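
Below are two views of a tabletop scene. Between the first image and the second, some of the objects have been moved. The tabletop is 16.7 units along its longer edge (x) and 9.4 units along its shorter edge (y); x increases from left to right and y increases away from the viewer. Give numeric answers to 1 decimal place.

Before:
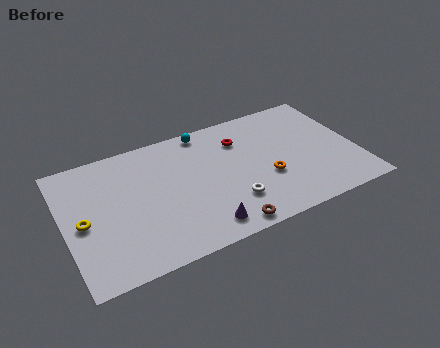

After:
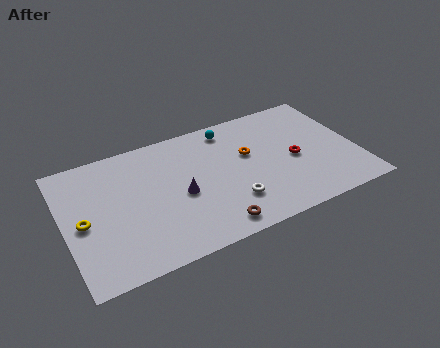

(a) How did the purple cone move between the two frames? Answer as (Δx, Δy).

(-0.9, 2.8)

The purple cone started near (7.4, 1.4) and ended near (6.5, 4.2).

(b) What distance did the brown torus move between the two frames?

0.7

From (8.6, 0.9) to (8.0, 1.2), the brown torus covered √(0.6² + 0.3²) ≈ 0.7 units.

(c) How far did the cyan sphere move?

1.5

From (8.4, 8.5) to (9.8, 8.1), the cyan sphere covered √(1.4² + 0.4²) ≈ 1.5 units.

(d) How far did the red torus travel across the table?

3.9

From (10.3, 7.0) to (13.1, 4.3), the red torus covered √(2.8² + 2.7²) ≈ 3.9 units.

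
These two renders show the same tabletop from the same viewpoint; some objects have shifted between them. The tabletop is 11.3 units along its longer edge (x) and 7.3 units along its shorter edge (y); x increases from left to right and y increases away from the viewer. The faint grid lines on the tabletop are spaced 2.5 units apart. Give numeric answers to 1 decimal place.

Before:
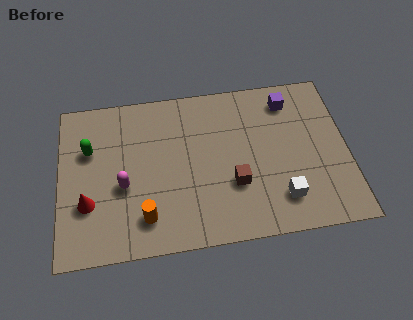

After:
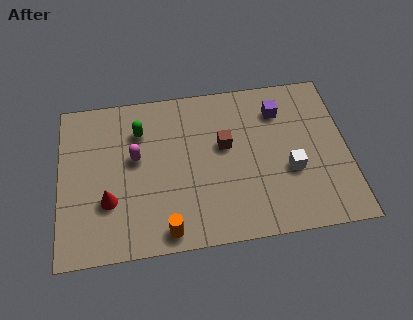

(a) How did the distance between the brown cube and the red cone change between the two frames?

-0.7

They were about 5.7 units apart before and 5.0 after — 0.7 units closer together.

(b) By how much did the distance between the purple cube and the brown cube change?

-1.6

They were about 4.2 units apart before and 2.6 after — 1.6 units closer together.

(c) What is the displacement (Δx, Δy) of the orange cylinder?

(0.8, -0.7)

The orange cylinder was at about (3.3, 1.5) and moved to about (4.1, 0.8).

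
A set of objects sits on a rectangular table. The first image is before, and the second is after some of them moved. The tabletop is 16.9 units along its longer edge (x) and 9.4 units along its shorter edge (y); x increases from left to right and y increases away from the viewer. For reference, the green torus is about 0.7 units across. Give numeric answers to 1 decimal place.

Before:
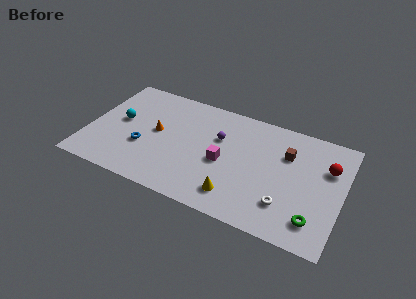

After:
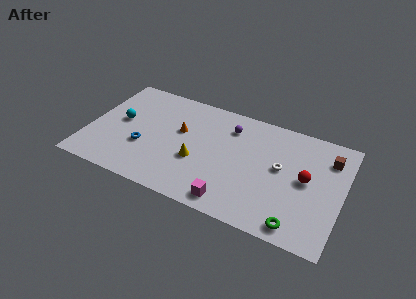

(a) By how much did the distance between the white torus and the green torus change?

+2.4

Before: roughly 2.0 units apart; after: 4.4. That's 2.4 units further apart.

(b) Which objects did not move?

the blue torus and the cyan sphere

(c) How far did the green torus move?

1.3

From (15.3, 1.9) to (14.3, 1.1), the green torus covered √(1.0² + 0.8²) ≈ 1.3 units.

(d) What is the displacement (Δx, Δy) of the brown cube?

(2.7, 0.7)

From the two frames, the brown cube sits at roughly (13.1, 6.5) before and (15.8, 7.2) after.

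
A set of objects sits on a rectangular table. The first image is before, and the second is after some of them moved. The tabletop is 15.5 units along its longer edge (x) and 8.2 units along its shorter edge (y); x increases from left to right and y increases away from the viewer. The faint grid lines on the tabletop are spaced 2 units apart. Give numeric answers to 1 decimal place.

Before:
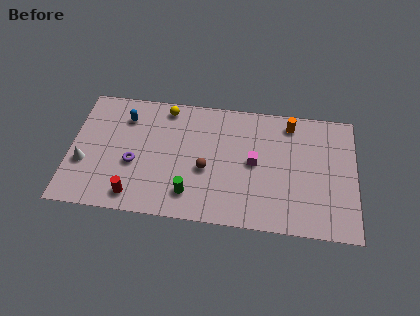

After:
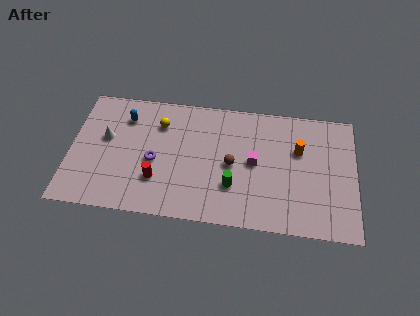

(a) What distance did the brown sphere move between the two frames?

1.5

From (7.4, 3.4) to (8.8, 3.9), the brown sphere covered √(1.4² + 0.5²) ≈ 1.5 units.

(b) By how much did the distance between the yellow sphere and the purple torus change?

-1.7

Before: roughly 4.2 units apart; after: 2.5. That's 1.7 units closer together.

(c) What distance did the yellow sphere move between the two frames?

1.1

The yellow sphere moved from about (5.1, 7.2) to (4.8, 6.1), a distance of √(0.3² + 1.1²) ≈ 1.1.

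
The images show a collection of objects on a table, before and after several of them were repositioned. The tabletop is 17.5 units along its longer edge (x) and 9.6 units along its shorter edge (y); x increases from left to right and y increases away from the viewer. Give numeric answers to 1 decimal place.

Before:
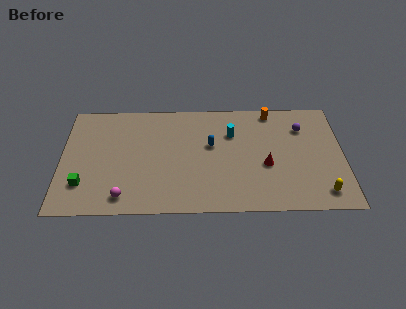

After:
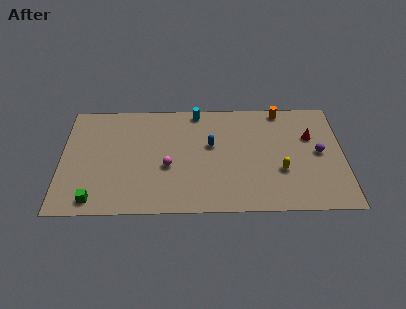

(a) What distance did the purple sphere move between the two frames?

2.4

The purple sphere moved from about (15.0, 7.1) to (16.0, 4.9), a distance of √(1.0² + 2.2²) ≈ 2.4.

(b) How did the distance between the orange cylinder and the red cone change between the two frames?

-1.7

They were about 4.7 units apart before and 3.0 after — 1.7 units closer together.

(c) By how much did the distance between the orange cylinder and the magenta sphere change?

-3.1

The distance was about 11.7 in the first image and 8.6 in the second, so they moved 3.1 units closer together.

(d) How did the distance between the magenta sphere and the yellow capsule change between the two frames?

-5.2

Before: roughly 12.2 units apart; after: 7.0. That's 5.2 units closer together.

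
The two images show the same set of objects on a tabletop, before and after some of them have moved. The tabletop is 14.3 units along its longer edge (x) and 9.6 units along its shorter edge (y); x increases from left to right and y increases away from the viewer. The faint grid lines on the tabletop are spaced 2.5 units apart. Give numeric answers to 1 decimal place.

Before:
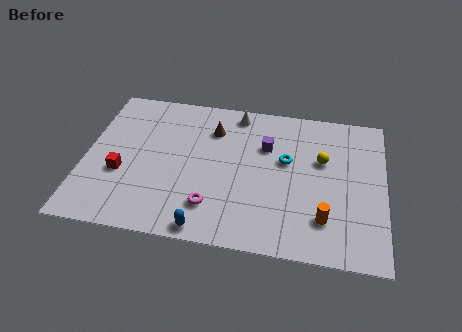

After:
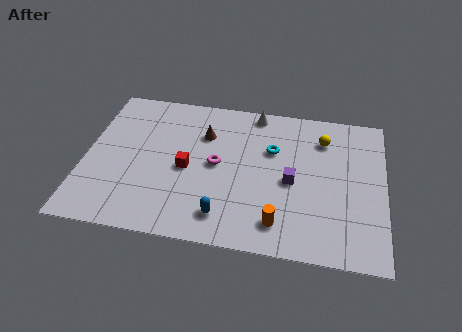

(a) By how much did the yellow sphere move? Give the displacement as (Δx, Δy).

(0.0, 1.4)

From the two frames, the yellow sphere sits at roughly (11.3, 6.0) before and (11.3, 7.4) after.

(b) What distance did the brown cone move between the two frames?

0.6

The brown cone was near (6.0, 7.2) before and (5.6, 6.8) after, so it travelled √(0.4² + 0.4²) ≈ 0.6 units.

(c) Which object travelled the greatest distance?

the red cube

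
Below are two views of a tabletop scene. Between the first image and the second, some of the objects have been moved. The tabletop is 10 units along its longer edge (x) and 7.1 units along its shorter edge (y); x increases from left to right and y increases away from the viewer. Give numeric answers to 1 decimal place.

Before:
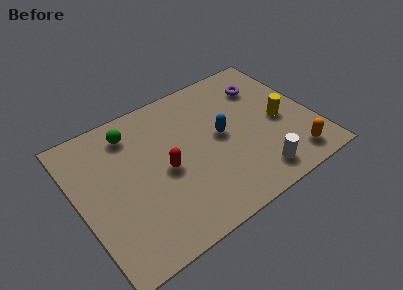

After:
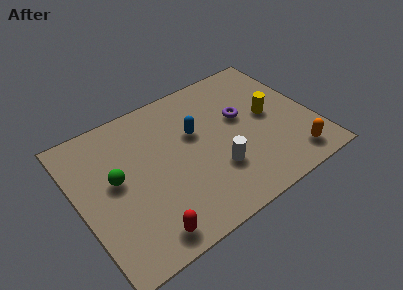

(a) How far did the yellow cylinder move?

0.6

From (8.6, 3.2) to (8.2, 3.7), the yellow cylinder covered √(0.4² + 0.5²) ≈ 0.6 units.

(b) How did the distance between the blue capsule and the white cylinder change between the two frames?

-0.5

They were about 2.8 units apart before and 2.3 after — 0.5 units closer together.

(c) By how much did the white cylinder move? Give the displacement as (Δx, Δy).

(-1.5, 1.1)

The white cylinder started near (7.1, 1.1) and ended near (5.6, 2.2).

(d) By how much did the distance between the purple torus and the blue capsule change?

-0.7

The distance was about 2.7 in the first image and 2.0 in the second, so they moved 0.7 units closer together.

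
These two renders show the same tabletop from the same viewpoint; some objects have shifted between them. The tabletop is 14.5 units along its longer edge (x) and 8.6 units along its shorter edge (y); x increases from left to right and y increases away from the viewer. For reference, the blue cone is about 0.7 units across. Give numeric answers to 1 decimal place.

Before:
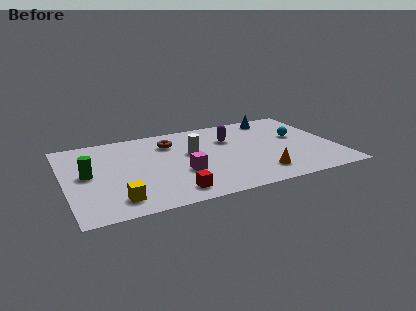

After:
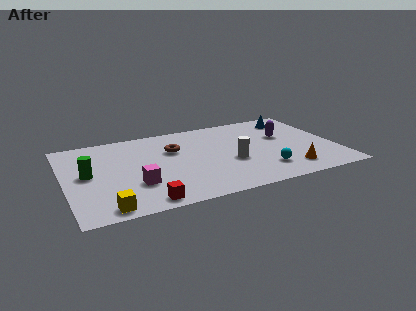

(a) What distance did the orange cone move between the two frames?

1.6

From (10.1, 1.7) to (11.7, 1.6), the orange cone covered √(1.6² + 0.1²) ≈ 1.6 units.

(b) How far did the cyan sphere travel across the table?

3.7

The cyan sphere moved from about (12.6, 5.0) to (10.4, 2.0), a distance of √(2.2² + 3.0²) ≈ 3.7.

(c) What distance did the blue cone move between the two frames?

1.0

The blue cone was near (11.7, 7.5) before and (12.6, 7.1) after, so it travelled √(0.9² + 0.4²) ≈ 1.0 units.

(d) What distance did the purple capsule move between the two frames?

3.0

From (9.0, 5.9) to (11.9, 5.3), the purple capsule covered √(2.9² + 0.6²) ≈ 3.0 units.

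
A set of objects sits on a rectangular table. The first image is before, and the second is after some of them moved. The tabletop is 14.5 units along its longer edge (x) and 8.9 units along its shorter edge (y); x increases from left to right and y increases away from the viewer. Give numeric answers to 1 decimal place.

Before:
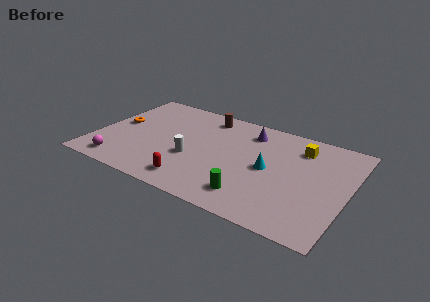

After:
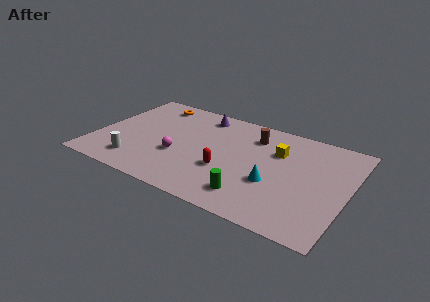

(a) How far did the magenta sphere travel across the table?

3.7

The magenta sphere was near (1.8, 1.2) before and (4.9, 3.3) after, so it travelled √(3.1² + 2.1²) ≈ 3.7 units.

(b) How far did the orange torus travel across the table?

3.2

From (1.1, 4.8) to (2.7, 7.6), the orange torus covered √(1.6² + 2.8²) ≈ 3.2 units.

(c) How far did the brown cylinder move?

3.0

From (5.9, 7.6) to (8.8, 6.9), the brown cylinder covered √(2.9² + 0.7²) ≈ 3.0 units.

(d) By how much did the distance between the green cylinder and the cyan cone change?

-0.9

The distance was about 2.8 in the first image and 1.9 in the second, so they moved 0.9 units closer together.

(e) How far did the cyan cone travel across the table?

1.2

From (10.0, 4.4) to (10.4, 3.3), the cyan cone covered √(0.4² + 1.1²) ≈ 1.2 units.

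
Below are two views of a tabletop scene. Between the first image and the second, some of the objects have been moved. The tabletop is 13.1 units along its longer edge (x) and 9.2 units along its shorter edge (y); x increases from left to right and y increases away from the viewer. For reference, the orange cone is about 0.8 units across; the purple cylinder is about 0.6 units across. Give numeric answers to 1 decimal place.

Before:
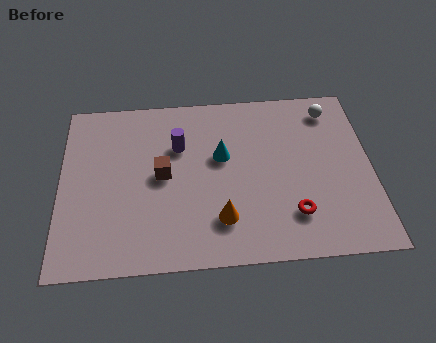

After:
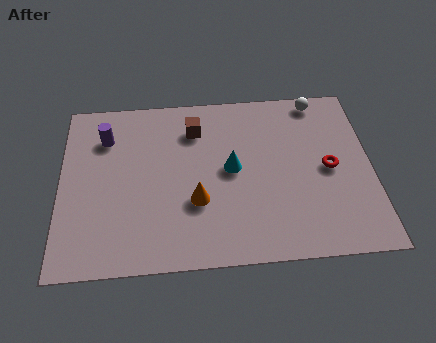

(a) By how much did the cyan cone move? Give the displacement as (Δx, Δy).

(0.4, -0.7)

The cyan cone started near (6.8, 5.5) and ended near (7.2, 4.8).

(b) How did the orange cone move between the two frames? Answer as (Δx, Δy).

(-1.0, 1.0)

From the two frames, the orange cone sits at roughly (6.7, 2.2) before and (5.7, 3.2) after.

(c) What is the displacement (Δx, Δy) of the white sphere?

(-0.5, 0.6)

From the two frames, the white sphere sits at roughly (11.5, 7.7) before and (11.0, 8.3) after.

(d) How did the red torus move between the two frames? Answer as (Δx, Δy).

(1.6, 2.3)

The red torus was at about (9.7, 2.2) and moved to about (11.3, 4.5).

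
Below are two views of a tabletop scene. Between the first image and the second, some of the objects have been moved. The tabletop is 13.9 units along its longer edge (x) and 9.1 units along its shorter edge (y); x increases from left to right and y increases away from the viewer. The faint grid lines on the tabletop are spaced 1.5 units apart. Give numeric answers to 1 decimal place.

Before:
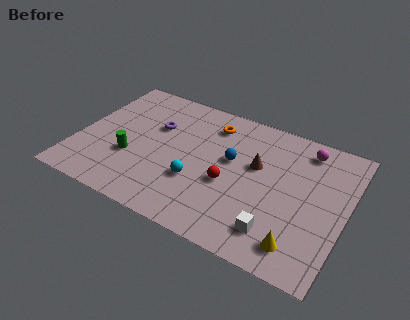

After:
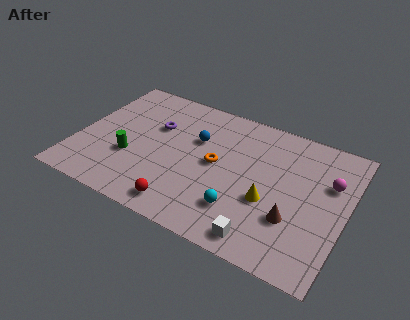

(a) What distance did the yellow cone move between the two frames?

2.7

The yellow cone was near (11.9, 1.5) before and (10.1, 3.5) after, so it travelled √(1.8² + 2.0²) ≈ 2.7 units.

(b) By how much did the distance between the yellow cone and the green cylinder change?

-2.0

The distance was about 9.2 in the first image and 7.2 in the second, so they moved 2.0 units closer together.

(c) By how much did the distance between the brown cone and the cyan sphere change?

-1.0

The distance was about 3.7 in the first image and 2.7 in the second, so they moved 1.0 units closer together.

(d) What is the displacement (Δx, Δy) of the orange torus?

(0.6, -2.6)

From the two frames, the orange torus sits at roughly (6.6, 7.3) before and (7.2, 4.7) after.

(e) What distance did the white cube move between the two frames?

0.9

From (10.7, 1.8) to (10.1, 1.1), the white cube covered √(0.6² + 0.7²) ≈ 0.9 units.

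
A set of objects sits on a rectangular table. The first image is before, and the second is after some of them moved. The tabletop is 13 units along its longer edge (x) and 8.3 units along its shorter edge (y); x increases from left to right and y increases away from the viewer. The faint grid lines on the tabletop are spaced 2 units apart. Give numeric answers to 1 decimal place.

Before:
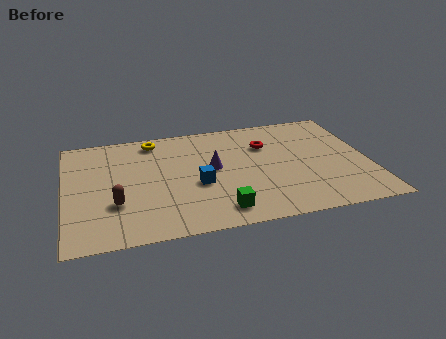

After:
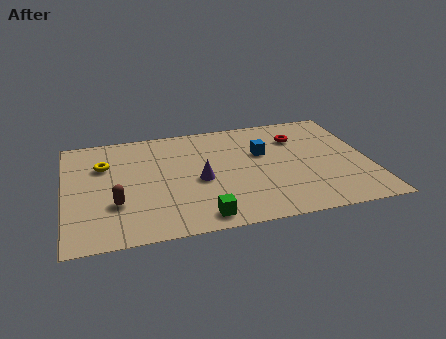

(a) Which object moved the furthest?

the blue cube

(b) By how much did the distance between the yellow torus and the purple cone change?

+0.9

The distance was about 3.6 in the first image and 4.5 in the second, so they moved 0.9 units further apart.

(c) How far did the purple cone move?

1.0

The purple cone was near (6.3, 4.5) before and (5.7, 3.7) after, so it travelled √(0.6² + 0.8²) ≈ 1.0 units.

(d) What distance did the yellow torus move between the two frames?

2.7

From (3.9, 7.2) to (1.7, 5.7), the yellow torus covered √(2.2² + 1.5²) ≈ 2.7 units.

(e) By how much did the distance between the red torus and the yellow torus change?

+3.4

The distance was about 5.0 in the first image and 8.4 in the second, so they moved 3.4 units further apart.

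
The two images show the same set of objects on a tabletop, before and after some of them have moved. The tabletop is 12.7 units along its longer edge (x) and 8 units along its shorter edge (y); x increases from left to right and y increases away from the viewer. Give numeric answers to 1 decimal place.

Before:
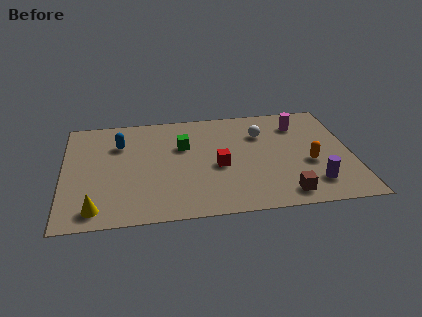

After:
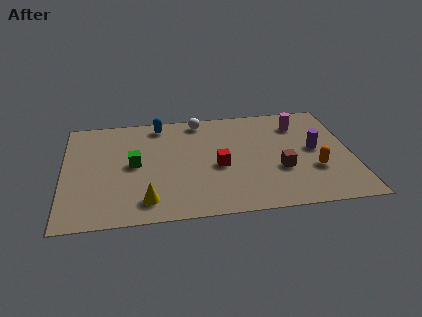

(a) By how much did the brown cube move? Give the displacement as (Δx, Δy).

(-0.1, 1.8)

The brown cube started near (9.6, 1.1) and ended near (9.5, 2.9).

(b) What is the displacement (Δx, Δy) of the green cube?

(-2.2, -1.1)

The green cube started near (5.3, 5.2) and ended near (3.1, 4.1).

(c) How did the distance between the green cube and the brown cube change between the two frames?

+0.6

Before: roughly 5.9 units apart; after: 6.5. That's 0.6 units further apart.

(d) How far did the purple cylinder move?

2.5

From (10.9, 1.7) to (11.1, 4.2), the purple cylinder covered √(0.2² + 2.5²) ≈ 2.5 units.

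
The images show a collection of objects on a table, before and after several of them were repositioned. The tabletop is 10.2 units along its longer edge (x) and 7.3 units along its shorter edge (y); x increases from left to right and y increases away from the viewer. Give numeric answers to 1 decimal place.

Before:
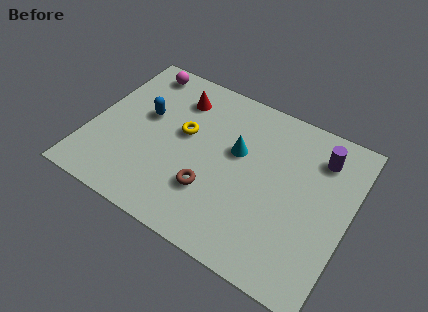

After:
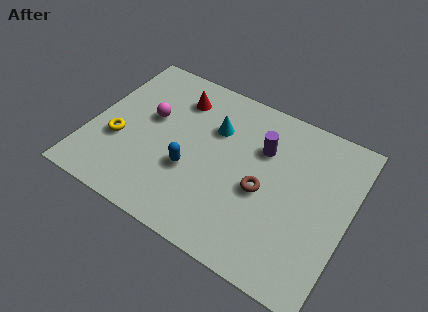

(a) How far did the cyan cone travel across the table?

1.2

The cyan cone moved from about (5.7, 4.4) to (4.7, 5.0), a distance of √(1.0² + 0.6²) ≈ 1.2.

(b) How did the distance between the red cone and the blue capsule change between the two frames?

+1.4

They were about 1.8 units apart before and 3.2 after — 1.4 units further apart.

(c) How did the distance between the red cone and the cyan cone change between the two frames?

-1.2

The distance was about 2.9 in the first image and 1.7 in the second, so they moved 1.2 units closer together.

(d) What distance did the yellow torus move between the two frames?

2.8

The yellow torus was near (3.6, 4.2) before and (1.2, 2.7) after, so it travelled √(2.4² + 1.5²) ≈ 2.8 units.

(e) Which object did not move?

the red cone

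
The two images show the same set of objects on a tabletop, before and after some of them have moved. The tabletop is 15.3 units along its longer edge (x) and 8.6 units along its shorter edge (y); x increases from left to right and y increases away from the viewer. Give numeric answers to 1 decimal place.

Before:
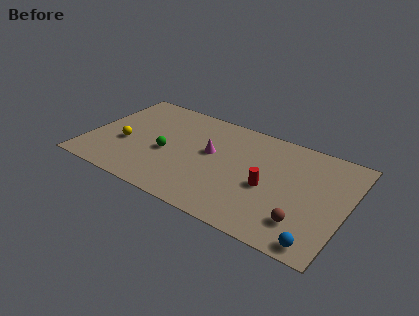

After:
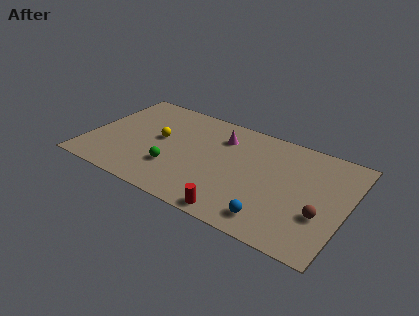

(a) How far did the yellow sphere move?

2.3

From (2.2, 3.4) to (4.1, 4.7), the yellow sphere covered √(1.9² + 1.3²) ≈ 2.3 units.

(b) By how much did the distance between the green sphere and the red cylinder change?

-1.6

They were about 6.1 units apart before and 4.5 after — 1.6 units closer together.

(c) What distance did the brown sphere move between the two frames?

1.3

The brown sphere was near (13.1, 2.0) before and (14.0, 3.0) after, so it travelled √(0.9² + 1.0²) ≈ 1.3 units.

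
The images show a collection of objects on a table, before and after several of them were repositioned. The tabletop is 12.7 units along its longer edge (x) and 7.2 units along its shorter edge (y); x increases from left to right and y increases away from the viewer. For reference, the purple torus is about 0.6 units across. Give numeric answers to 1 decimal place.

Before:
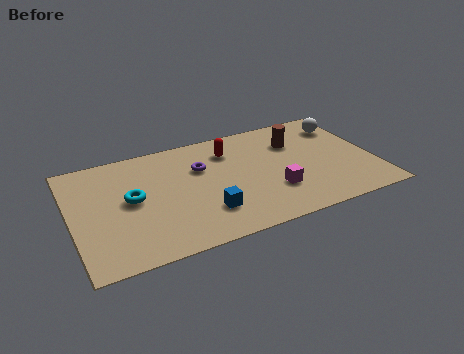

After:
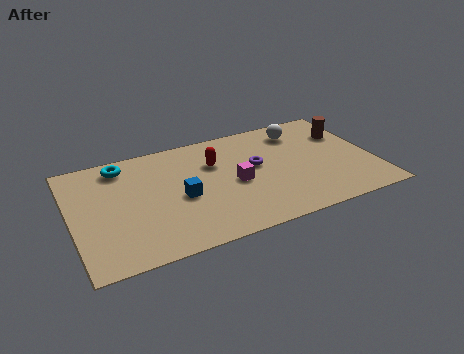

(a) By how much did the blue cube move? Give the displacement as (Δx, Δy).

(-0.9, 1.3)

The blue cube started near (5.4, 1.9) and ended near (4.5, 3.2).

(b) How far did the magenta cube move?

1.9

The magenta cube was near (8.3, 2.2) before and (6.8, 3.3) after, so it travelled √(1.5² + 1.1²) ≈ 1.9 units.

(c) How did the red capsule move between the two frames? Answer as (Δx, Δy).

(-0.7, -0.6)

From the two frames, the red capsule sits at roughly (6.8, 5.5) before and (6.1, 4.9) after.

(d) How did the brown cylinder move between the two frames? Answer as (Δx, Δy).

(2.2, -0.1)

From the two frames, the brown cylinder sits at roughly (9.6, 5.1) before and (11.8, 5.0) after.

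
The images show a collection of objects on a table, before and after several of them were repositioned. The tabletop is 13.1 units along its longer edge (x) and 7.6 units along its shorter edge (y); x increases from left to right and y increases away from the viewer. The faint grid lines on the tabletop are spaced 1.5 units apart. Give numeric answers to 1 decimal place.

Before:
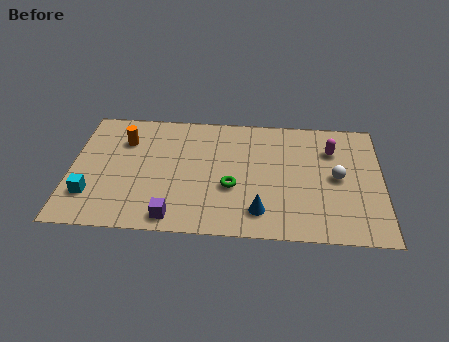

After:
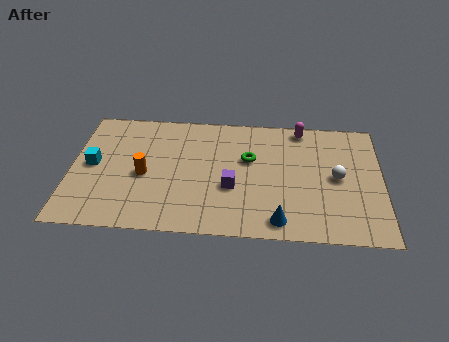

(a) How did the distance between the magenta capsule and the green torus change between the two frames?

-1.9

The distance was about 4.9 in the first image and 3.0 in the second, so they moved 1.9 units closer together.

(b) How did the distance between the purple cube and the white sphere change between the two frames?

-2.9

They were about 7.4 units apart before and 4.5 after — 2.9 units closer together.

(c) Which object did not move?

the white sphere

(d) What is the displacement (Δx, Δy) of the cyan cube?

(0.0, 1.9)

The cyan cube was at about (0.9, 2.0) and moved to about (0.9, 3.9).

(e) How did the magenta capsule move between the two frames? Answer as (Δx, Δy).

(-1.3, 1.3)

From the two frames, the magenta capsule sits at roughly (11.0, 5.5) before and (9.7, 6.8) after.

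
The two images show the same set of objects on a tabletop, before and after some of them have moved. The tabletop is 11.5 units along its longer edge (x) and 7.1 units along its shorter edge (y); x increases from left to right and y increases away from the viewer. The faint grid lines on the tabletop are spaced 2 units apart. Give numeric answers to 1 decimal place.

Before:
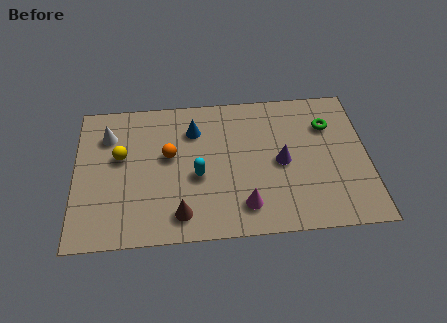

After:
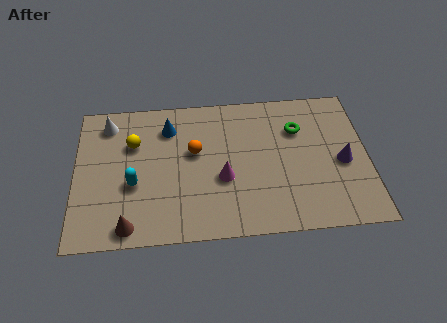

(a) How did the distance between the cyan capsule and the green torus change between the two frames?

+1.3

Before: roughly 5.6 units apart; after: 6.9. That's 1.3 units further apart.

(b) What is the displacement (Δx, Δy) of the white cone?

(0.0, 0.6)

From the two frames, the white cone sits at roughly (1.3, 5.3) before and (1.3, 5.9) after.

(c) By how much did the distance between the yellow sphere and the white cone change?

+0.3

They were about 1.2 units apart before and 1.5 after — 0.3 units further apart.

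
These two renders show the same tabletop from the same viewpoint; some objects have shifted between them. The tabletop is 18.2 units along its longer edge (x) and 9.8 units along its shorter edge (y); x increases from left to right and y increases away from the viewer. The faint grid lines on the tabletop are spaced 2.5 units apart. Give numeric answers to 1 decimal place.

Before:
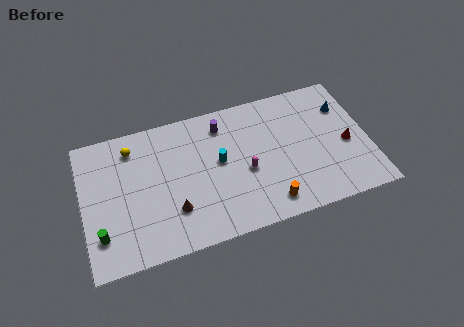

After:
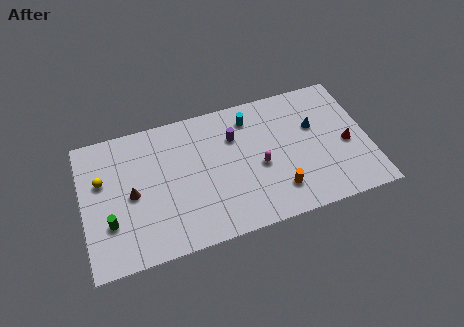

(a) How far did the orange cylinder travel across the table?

1.0

From (11.5, 1.5) to (12.2, 2.2), the orange cylinder covered √(0.7² + 0.7²) ≈ 1.0 units.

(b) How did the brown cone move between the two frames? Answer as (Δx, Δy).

(-2.5, 1.9)

The brown cone started near (5.6, 2.8) and ended near (3.1, 4.7).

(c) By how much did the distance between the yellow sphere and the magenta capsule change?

+2.1

The distance was about 8.0 in the first image and 10.1 in the second, so they moved 2.1 units further apart.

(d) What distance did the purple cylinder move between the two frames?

1.3

The purple cylinder was near (9.1, 8.0) before and (9.8, 6.9) after, so it travelled √(0.7² + 1.1²) ≈ 1.3 units.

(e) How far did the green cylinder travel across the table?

0.9

The green cylinder was near (1.0, 2.4) before and (1.6, 3.1) after, so it travelled √(0.6² + 0.7²) ≈ 0.9 units.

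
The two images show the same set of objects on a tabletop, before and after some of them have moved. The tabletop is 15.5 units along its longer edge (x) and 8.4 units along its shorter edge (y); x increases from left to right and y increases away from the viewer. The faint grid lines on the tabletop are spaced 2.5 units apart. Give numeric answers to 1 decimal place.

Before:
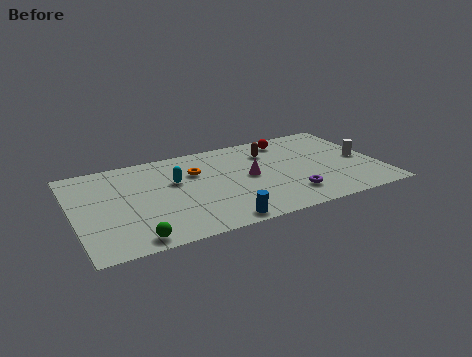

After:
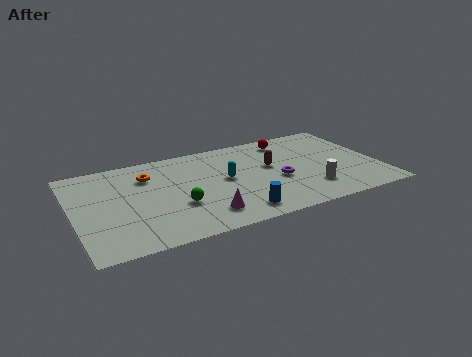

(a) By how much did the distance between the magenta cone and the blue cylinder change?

-2.4

The distance was about 4.0 in the first image and 1.6 in the second, so they moved 2.4 units closer together.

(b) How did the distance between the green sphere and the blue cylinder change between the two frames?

-0.9

The distance was about 4.2 in the first image and 3.3 in the second, so they moved 0.9 units closer together.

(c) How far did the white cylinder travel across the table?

3.5

The white cylinder moved from about (14.7, 4.0) to (11.8, 2.1), a distance of √(2.9² + 1.9²) ≈ 3.5.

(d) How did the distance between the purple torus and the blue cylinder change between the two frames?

-0.7

Before: roughly 4.0 units apart; after: 3.3. That's 0.7 units closer together.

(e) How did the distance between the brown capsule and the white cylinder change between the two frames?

-1.8

Before: roughly 5.1 units apart; after: 3.3. That's 1.8 units closer together.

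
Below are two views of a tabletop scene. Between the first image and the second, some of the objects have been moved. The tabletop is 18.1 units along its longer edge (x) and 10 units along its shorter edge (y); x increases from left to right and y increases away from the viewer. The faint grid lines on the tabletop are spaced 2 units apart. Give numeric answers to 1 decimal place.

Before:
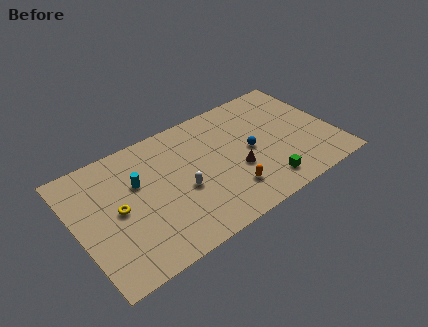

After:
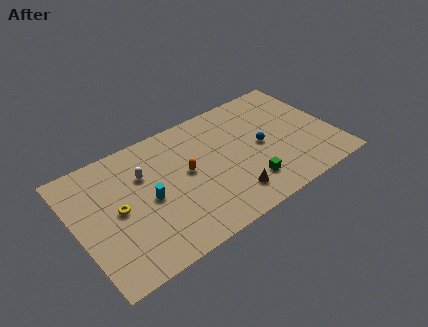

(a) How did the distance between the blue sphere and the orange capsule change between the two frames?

+2.1

The distance was about 3.2 in the first image and 5.3 in the second, so they moved 2.1 units further apart.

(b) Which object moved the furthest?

the orange capsule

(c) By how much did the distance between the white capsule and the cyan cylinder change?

-1.5

They were about 3.6 units apart before and 2.1 after — 1.5 units closer together.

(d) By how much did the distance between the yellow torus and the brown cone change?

-0.3

They were about 8.3 units apart before and 8.0 after — 0.3 units closer together.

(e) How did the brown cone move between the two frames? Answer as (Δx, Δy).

(-0.8, -1.8)

The brown cone started near (11.0, 3.8) and ended near (10.2, 2.0).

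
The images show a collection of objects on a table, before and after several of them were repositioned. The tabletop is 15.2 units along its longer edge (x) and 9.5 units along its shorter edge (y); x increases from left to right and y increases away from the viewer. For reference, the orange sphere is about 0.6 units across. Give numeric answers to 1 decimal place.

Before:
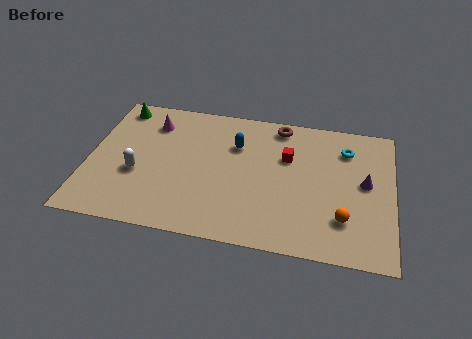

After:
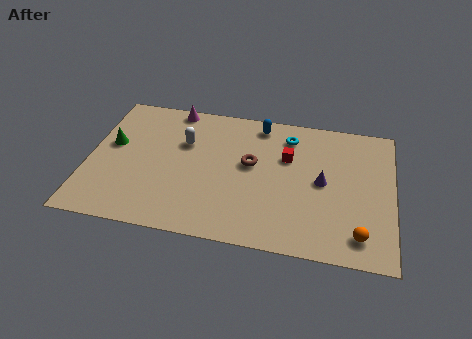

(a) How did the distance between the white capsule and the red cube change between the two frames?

-2.6

They were about 7.8 units apart before and 5.2 after — 2.6 units closer together.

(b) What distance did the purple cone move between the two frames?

2.1

The purple cone was near (13.8, 5.1) before and (11.7, 4.8) after, so it travelled √(2.1² + 0.3²) ≈ 2.1 units.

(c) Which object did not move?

the red cube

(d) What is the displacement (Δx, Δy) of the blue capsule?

(1.1, 1.7)

The blue capsule started near (7.3, 6.6) and ended near (8.4, 8.3).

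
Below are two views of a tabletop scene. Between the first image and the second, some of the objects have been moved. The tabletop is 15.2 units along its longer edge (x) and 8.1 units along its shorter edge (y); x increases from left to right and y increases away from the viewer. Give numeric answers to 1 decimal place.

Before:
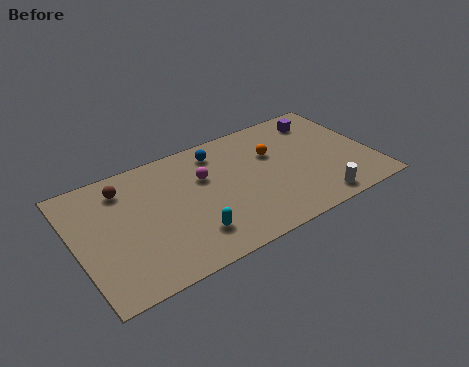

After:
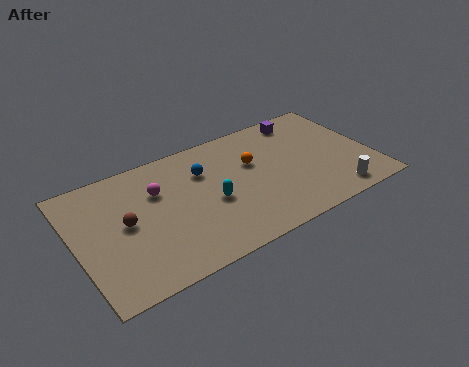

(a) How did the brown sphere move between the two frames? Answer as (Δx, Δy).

(-0.2, -2.3)

The brown sphere was at about (2.7, 6.5) and moved to about (2.5, 4.2).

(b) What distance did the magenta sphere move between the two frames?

2.4

The magenta sphere moved from about (6.7, 5.3) to (4.3, 5.5), a distance of √(2.4² + 0.2²) ≈ 2.4.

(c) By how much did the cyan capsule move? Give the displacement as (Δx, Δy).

(1.3, 1.6)

The cyan capsule was at about (5.5, 1.9) and moved to about (6.8, 3.5).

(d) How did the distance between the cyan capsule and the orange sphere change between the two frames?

-3.0

The distance was about 5.9 in the first image and 2.9 in the second, so they moved 3.0 units closer together.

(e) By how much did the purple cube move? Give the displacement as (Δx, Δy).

(-0.9, 0.4)

The purple cube started near (13.1, 6.6) and ended near (12.2, 7.0).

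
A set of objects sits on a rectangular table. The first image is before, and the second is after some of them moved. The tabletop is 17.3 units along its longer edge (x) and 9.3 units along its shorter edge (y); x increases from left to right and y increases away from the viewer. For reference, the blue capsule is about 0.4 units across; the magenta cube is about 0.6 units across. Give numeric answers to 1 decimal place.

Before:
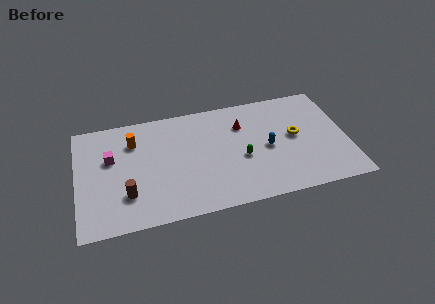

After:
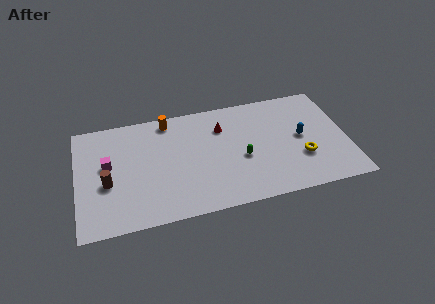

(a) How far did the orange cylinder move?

2.6

The orange cylinder was near (3.7, 6.9) before and (6.0, 8.2) after, so it travelled √(2.3² + 1.3²) ≈ 2.6 units.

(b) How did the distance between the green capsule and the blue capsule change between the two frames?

+2.2

They were about 1.8 units apart before and 4.0 after — 2.2 units further apart.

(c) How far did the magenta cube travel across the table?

0.5

The magenta cube moved from about (2.2, 5.8) to (2.0, 5.3), a distance of √(0.2² + 0.5²) ≈ 0.5.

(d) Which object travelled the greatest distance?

the orange cylinder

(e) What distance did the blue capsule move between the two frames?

2.2

From (12.2, 4.4) to (14.4, 4.8), the blue capsule covered √(2.2² + 0.4²) ≈ 2.2 units.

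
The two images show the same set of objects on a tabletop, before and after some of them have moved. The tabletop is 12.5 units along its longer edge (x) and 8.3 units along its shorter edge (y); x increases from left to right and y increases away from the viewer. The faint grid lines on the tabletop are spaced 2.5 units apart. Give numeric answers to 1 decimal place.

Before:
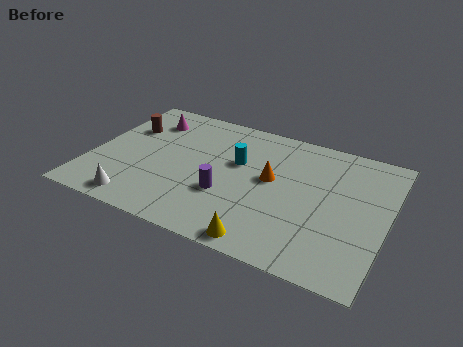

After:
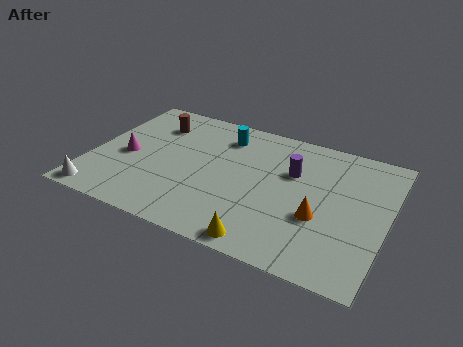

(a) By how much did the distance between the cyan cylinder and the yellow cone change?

+1.7

They were about 4.6 units apart before and 6.3 after — 1.7 units further apart.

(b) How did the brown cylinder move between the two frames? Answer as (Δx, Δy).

(1.1, 0.7)

The brown cylinder was at about (1.2, 5.6) and moved to about (2.3, 6.3).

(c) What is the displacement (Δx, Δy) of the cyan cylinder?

(-0.8, 1.5)

The cyan cylinder started near (6.1, 5.1) and ended near (5.3, 6.6).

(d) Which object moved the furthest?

the purple cylinder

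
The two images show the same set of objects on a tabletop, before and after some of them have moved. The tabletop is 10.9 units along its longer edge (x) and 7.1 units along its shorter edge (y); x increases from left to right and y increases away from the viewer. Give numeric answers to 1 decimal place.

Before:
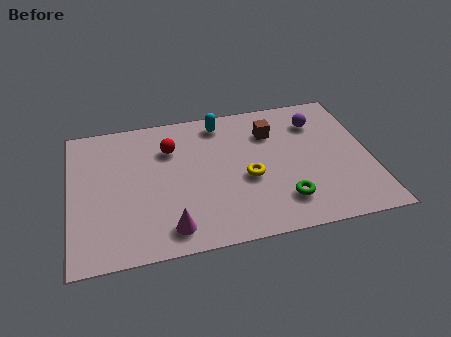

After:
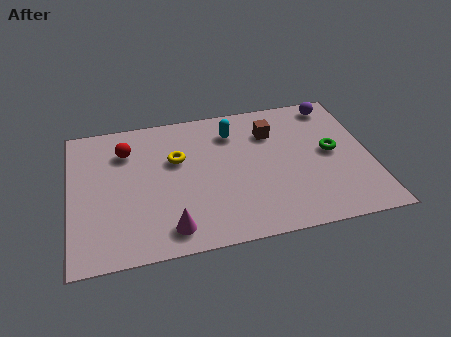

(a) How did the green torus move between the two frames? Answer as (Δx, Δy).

(1.9, 2.1)

The green torus started near (7.6, 1.6) and ended near (9.5, 3.7).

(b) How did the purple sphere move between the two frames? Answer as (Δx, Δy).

(0.7, 0.8)

From the two frames, the purple sphere sits at roughly (9.1, 5.4) before and (9.8, 6.2) after.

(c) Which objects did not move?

the magenta cone and the brown cube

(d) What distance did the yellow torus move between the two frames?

2.9

From (6.4, 3.0) to (3.9, 4.5), the yellow torus covered √(2.5² + 1.5²) ≈ 2.9 units.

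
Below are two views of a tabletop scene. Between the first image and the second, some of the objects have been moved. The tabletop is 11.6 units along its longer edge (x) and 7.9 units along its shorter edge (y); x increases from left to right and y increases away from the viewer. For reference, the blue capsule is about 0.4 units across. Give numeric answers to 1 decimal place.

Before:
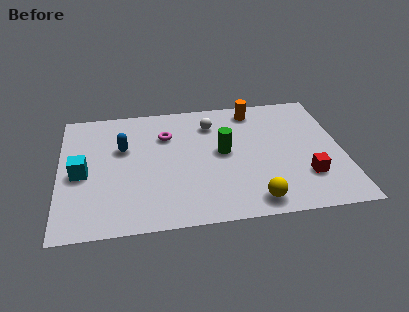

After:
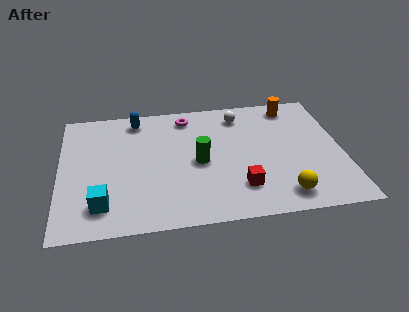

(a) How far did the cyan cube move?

2.2

The cyan cube moved from about (0.9, 3.6) to (1.7, 1.6), a distance of √(0.8² + 2.0²) ≈ 2.2.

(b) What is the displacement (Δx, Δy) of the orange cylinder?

(1.6, 0.0)

The orange cylinder was at about (8.1, 6.8) and moved to about (9.7, 6.8).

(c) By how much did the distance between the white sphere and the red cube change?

-0.8

They were about 5.4 units apart before and 4.6 after — 0.8 units closer together.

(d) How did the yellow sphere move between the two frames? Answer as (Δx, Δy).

(1.2, 0.2)

The yellow sphere was at about (7.8, 1.0) and moved to about (9.0, 1.2).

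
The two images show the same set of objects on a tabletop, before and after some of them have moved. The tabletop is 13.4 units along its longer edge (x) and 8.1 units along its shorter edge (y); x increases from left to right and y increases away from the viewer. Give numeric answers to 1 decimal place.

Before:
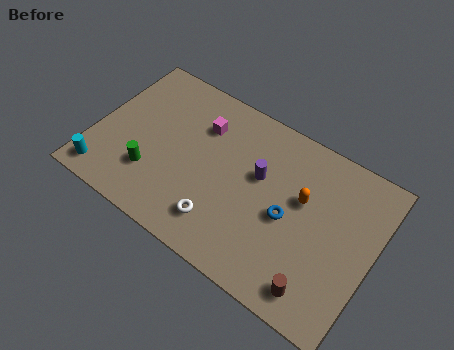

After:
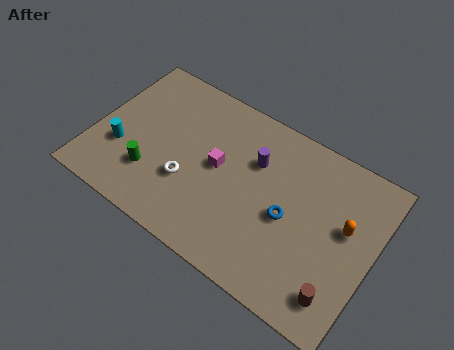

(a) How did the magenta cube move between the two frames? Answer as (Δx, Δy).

(1.1, -1.6)

From the two frames, the magenta cube sits at roughly (4.8, 5.9) before and (5.9, 4.3) after.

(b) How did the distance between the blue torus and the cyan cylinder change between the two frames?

-0.8

They were about 8.9 units apart before and 8.1 after — 0.8 units closer together.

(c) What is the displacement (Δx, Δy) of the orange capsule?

(2.1, -0.2)

The orange capsule was at about (9.9, 4.9) and moved to about (12.0, 4.7).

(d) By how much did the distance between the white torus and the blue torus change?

+1.3

Before: roughly 3.5 units apart; after: 4.8. That's 1.3 units further apart.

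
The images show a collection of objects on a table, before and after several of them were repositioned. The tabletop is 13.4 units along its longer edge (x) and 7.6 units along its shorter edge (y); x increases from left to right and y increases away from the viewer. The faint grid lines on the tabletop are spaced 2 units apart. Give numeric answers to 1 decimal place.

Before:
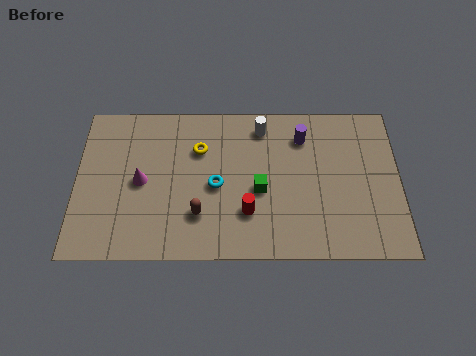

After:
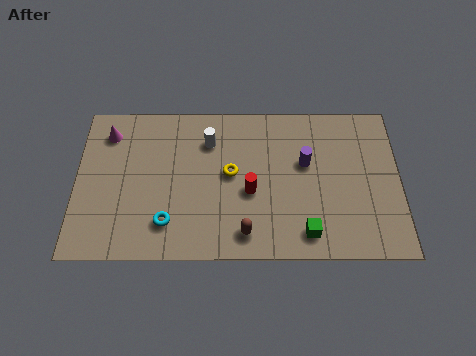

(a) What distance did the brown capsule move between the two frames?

2.1

The brown capsule was near (5.1, 2.1) before and (7.0, 1.2) after, so it travelled √(1.9² + 0.9²) ≈ 2.1 units.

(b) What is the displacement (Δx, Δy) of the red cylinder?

(0.1, 1.0)

The red cylinder started near (7.1, 2.2) and ended near (7.2, 3.2).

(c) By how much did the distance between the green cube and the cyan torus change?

+3.9

They were about 1.8 units apart before and 5.7 after — 3.9 units further apart.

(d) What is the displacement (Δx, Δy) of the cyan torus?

(-2.0, -1.8)

From the two frames, the cyan torus sits at roughly (5.8, 3.5) before and (3.8, 1.7) after.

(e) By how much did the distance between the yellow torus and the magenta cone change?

+2.6

They were about 2.9 units apart before and 5.5 after — 2.6 units further apart.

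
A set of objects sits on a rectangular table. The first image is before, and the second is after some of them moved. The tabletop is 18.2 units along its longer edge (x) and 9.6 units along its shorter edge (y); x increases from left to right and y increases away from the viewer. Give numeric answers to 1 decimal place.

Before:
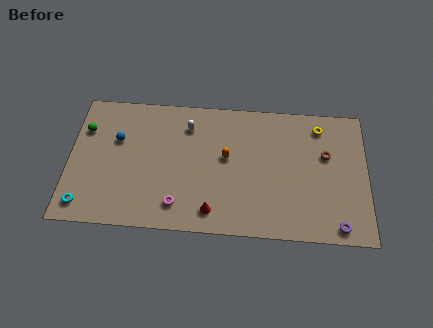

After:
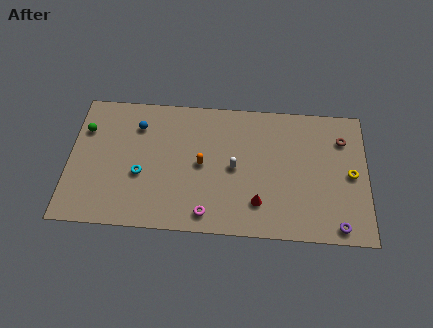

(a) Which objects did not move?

the green sphere and the purple torus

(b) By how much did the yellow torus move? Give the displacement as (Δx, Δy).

(1.9, -3.3)

From the two frames, the yellow torus sits at roughly (15.3, 8.0) before and (17.2, 4.7) after.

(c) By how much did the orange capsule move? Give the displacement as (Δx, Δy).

(-1.5, -0.6)

The orange capsule started near (9.6, 5.4) and ended near (8.1, 4.8).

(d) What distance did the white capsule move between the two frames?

4.0

From (7.2, 7.5) to (10.1, 4.7), the white capsule covered √(2.9² + 2.8²) ≈ 4.0 units.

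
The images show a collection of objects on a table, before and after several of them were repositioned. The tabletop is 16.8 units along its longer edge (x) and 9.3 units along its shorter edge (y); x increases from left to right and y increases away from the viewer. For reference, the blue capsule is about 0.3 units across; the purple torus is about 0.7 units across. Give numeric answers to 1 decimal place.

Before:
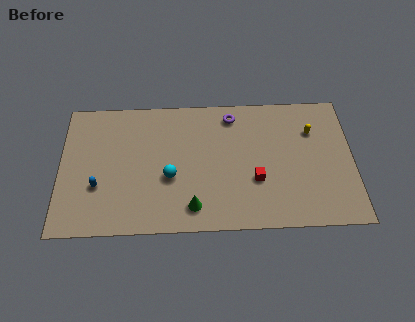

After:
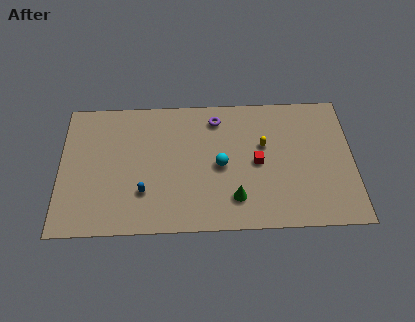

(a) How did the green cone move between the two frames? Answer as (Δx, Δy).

(2.4, 0.5)

From the two frames, the green cone sits at roughly (7.6, 1.6) before and (10.0, 2.1) after.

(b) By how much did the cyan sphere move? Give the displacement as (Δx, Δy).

(2.9, 0.7)

From the two frames, the cyan sphere sits at roughly (6.3, 3.7) before and (9.2, 4.4) after.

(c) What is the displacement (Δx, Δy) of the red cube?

(0.1, 1.2)

From the two frames, the red cube sits at roughly (11.2, 3.3) before and (11.3, 4.5) after.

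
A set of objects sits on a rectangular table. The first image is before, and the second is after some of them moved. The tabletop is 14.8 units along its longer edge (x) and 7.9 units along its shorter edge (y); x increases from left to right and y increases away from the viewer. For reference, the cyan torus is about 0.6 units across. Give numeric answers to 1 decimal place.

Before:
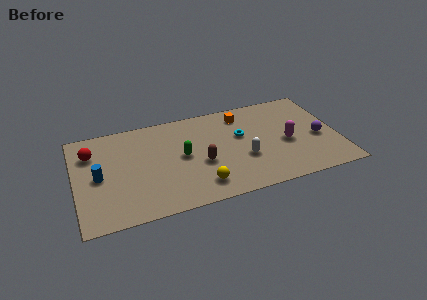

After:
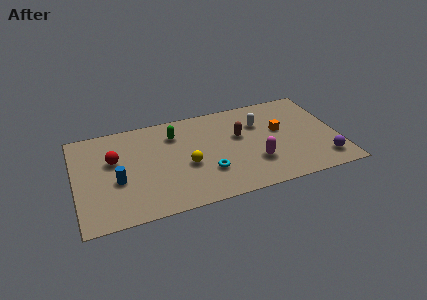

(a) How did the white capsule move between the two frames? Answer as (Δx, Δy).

(1.1, 2.6)

The white capsule was at about (9.4, 2.9) and moved to about (10.5, 5.5).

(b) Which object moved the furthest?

the cyan torus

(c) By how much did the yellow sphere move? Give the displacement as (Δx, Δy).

(-0.6, 1.8)

The yellow sphere was at about (6.8, 1.5) and moved to about (6.2, 3.3).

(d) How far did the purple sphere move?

1.9

From (13.7, 3.4) to (13.8, 1.5), the purple sphere covered √(0.1² + 1.9²) ≈ 1.9 units.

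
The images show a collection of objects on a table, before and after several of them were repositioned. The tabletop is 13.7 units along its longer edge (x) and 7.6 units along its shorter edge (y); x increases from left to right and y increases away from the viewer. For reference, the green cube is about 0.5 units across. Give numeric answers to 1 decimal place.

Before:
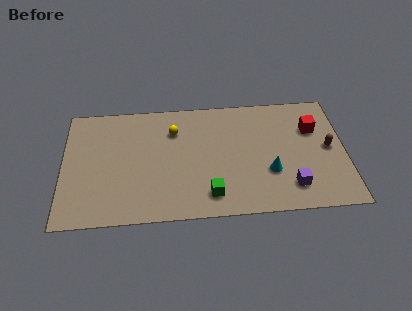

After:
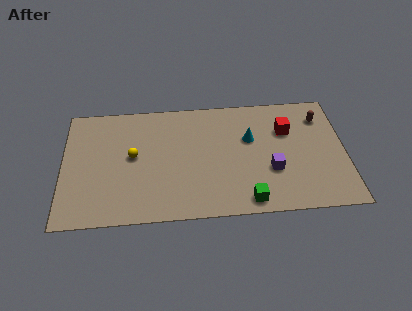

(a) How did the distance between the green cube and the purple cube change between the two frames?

-1.7

Before: roughly 3.9 units apart; after: 2.2. That's 1.7 units closer together.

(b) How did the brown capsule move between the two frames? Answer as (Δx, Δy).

(-0.3, 2.0)

From the two frames, the brown capsule sits at roughly (12.9, 3.9) before and (12.6, 5.9) after.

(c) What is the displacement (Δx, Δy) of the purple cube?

(-0.9, 1.1)

The purple cube started near (11.0, 1.6) and ended near (10.1, 2.7).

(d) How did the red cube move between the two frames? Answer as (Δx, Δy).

(-1.3, 0.0)

The red cube started near (12.2, 5.2) and ended near (10.9, 5.2).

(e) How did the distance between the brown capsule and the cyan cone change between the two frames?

+0.5

They were about 3.2 units apart before and 3.7 after — 0.5 units further apart.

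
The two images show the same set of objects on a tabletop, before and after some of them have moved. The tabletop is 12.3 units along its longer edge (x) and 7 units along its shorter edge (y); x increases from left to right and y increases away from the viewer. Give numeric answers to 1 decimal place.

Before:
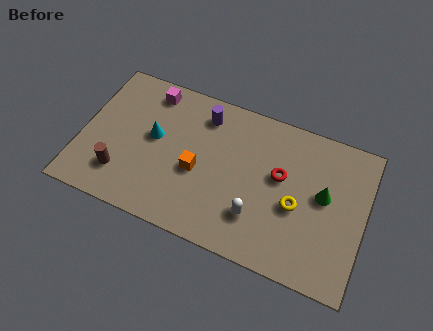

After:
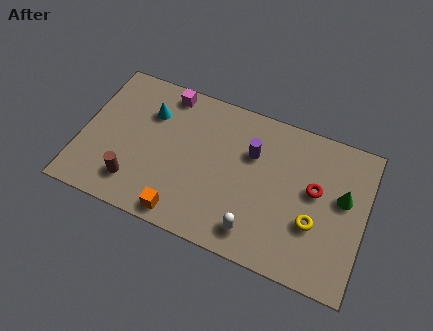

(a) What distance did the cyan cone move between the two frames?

1.1

The cyan cone moved from about (3.1, 3.9) to (2.8, 5.0), a distance of √(0.3² + 1.1²) ≈ 1.1.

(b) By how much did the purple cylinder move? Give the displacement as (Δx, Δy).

(2.2, -1.0)

From the two frames, the purple cylinder sits at roughly (5.1, 5.7) before and (7.3, 4.7) after.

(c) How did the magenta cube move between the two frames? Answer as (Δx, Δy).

(0.7, 0.2)

The magenta cube was at about (2.7, 6.0) and moved to about (3.4, 6.2).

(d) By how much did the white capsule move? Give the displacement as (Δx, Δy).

(0.0, -0.7)

The white capsule was at about (7.8, 1.9) and moved to about (7.8, 1.2).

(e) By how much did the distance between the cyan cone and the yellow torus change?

+1.4

Before: roughly 6.4 units apart; after: 7.8. That's 1.4 units further apart.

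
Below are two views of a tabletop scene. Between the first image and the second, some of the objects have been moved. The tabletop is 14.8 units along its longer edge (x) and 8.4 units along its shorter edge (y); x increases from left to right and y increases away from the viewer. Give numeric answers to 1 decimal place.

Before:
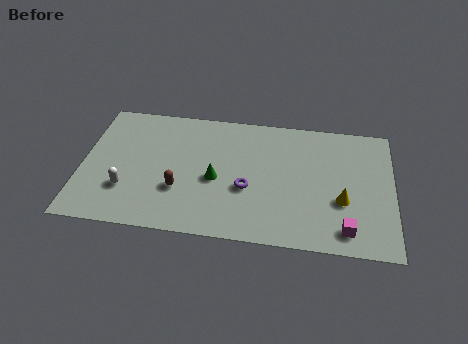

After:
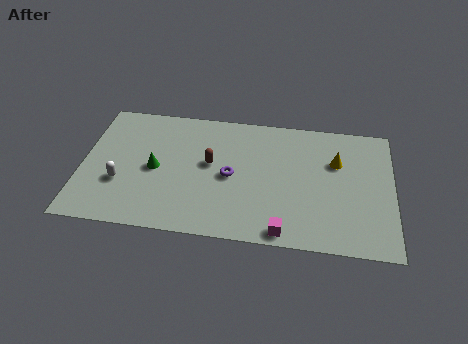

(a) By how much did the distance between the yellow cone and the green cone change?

+2.7

The distance was about 6.0 in the first image and 8.7 in the second, so they moved 2.7 units further apart.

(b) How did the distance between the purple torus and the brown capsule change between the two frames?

-2.0

The distance was about 3.2 in the first image and 1.2 in the second, so they moved 2.0 units closer together.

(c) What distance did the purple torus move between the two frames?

1.1

The purple torus was near (7.9, 3.3) before and (7.1, 4.0) after, so it travelled √(0.8² + 0.7²) ≈ 1.1 units.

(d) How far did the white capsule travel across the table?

0.5

The white capsule was near (2.2, 2.5) before and (1.9, 2.9) after, so it travelled √(0.3² + 0.4²) ≈ 0.5 units.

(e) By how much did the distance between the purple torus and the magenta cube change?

-1.0

They were about 5.1 units apart before and 4.1 after — 1.0 units closer together.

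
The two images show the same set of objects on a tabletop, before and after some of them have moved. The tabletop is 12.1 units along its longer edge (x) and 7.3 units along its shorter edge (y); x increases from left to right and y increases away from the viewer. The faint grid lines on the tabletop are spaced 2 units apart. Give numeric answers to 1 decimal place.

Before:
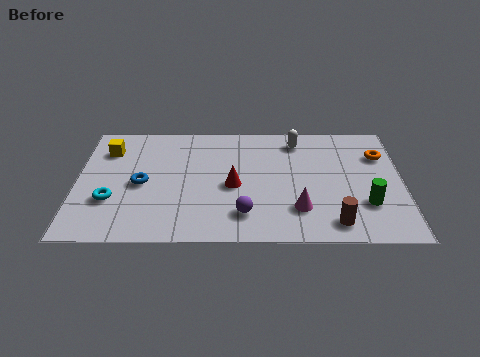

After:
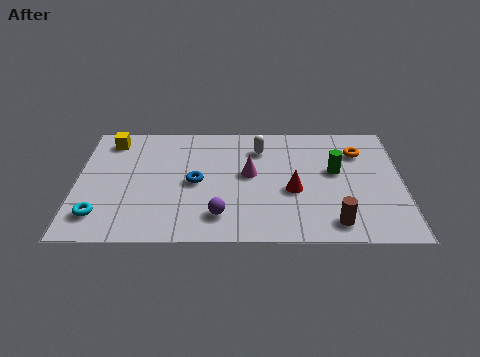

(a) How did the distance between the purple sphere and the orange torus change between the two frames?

+0.3

The distance was about 6.2 in the first image and 6.5 in the second, so they moved 0.3 units further apart.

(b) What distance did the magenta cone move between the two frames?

2.8

The magenta cone was near (8.2, 1.9) before and (6.4, 4.0) after, so it travelled √(1.8² + 2.1²) ≈ 2.8 units.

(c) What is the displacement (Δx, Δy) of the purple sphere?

(-0.9, -0.1)

The purple sphere was at about (6.2, 1.6) and moved to about (5.3, 1.5).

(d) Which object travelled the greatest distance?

the magenta cone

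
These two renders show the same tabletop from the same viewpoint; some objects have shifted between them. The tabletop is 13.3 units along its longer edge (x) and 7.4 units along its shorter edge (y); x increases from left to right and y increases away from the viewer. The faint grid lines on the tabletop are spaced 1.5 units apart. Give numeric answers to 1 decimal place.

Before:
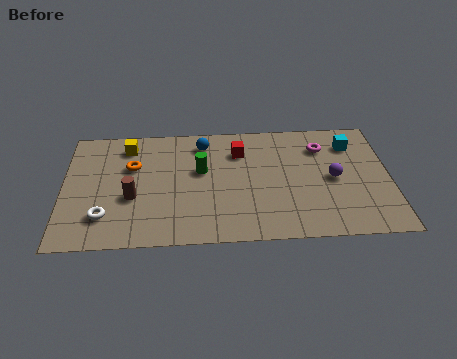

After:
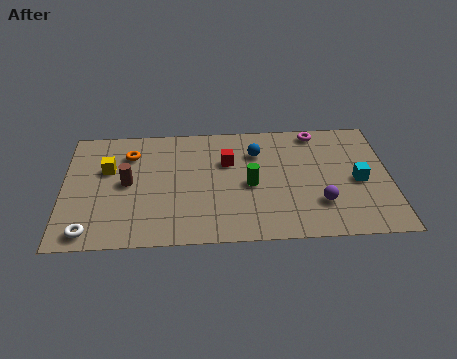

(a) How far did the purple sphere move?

1.6

The purple sphere was near (11.0, 3.6) before and (10.4, 2.1) after, so it travelled √(0.6² + 1.5²) ≈ 1.6 units.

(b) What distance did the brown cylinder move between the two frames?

0.9

From (2.8, 2.9) to (2.6, 3.8), the brown cylinder covered √(0.2² + 0.9²) ≈ 0.9 units.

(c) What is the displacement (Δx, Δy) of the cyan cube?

(0.2, -2.3)

The cyan cube started near (11.8, 5.7) and ended near (12.0, 3.4).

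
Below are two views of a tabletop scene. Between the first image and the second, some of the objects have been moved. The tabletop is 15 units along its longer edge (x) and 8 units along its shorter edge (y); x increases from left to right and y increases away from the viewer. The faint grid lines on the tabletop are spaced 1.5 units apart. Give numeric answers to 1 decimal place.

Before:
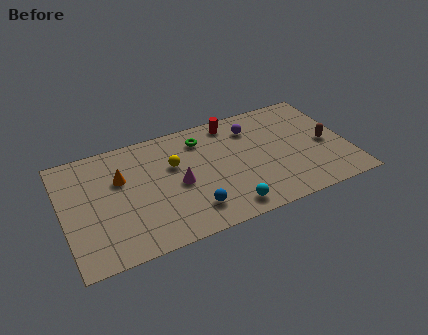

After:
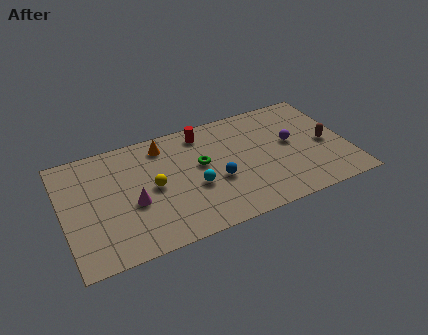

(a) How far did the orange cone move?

2.8

The orange cone moved from about (3.1, 5.2) to (5.5, 6.7), a distance of √(2.4² + 1.5²) ≈ 2.8.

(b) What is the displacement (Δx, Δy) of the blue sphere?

(1.5, 1.5)

The blue sphere was at about (6.5, 1.7) and moved to about (8.0, 3.2).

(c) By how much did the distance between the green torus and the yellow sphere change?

+0.6

They were about 2.1 units apart before and 2.7 after — 0.6 units further apart.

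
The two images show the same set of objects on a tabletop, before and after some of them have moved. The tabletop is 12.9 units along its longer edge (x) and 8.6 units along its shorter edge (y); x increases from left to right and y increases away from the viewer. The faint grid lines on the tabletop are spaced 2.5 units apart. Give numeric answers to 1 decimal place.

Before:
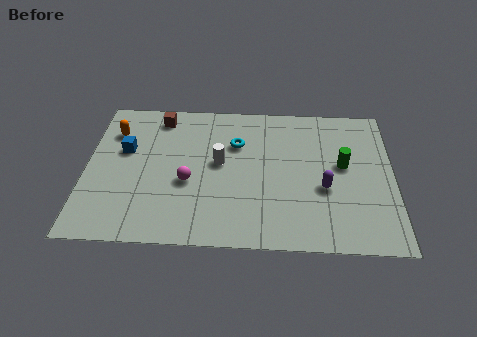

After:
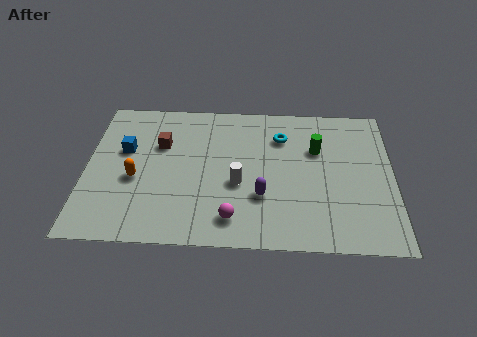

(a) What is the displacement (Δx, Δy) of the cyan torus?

(1.9, 0.5)

The cyan torus was at about (6.3, 5.9) and moved to about (8.2, 6.4).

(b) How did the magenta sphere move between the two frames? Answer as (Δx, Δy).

(1.9, -2.0)

From the two frames, the magenta sphere sits at roughly (4.3, 3.5) before and (6.2, 1.5) after.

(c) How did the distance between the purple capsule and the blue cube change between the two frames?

-2.3

The distance was about 8.6 in the first image and 6.3 in the second, so they moved 2.3 units closer together.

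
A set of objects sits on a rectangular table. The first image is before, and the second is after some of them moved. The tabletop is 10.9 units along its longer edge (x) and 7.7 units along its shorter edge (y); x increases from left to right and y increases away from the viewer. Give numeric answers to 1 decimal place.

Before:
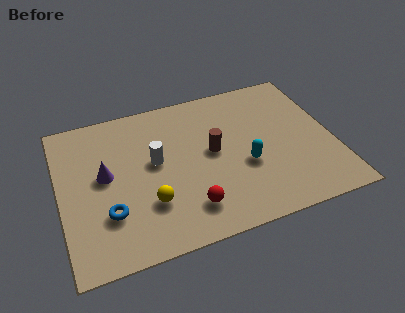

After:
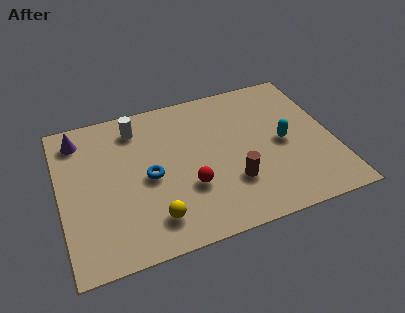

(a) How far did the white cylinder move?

2.1

From (3.8, 4.3) to (3.2, 6.3), the white cylinder covered √(0.6² + 2.0²) ≈ 2.1 units.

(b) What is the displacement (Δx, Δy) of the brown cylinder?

(0.6, -1.8)

From the two frames, the brown cylinder sits at roughly (6.1, 4.1) before and (6.7, 2.3) after.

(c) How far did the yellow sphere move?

0.8

The yellow sphere moved from about (3.4, 2.3) to (3.5, 1.5), a distance of √(0.1² + 0.8²) ≈ 0.8.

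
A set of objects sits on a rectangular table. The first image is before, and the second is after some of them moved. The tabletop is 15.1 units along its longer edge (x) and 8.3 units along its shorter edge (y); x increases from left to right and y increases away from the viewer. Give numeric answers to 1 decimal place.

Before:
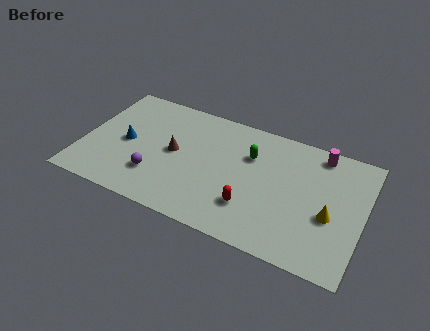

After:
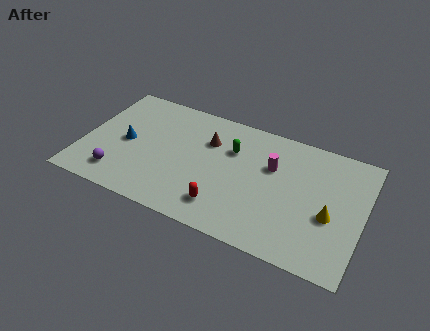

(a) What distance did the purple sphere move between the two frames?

2.0

The purple sphere moved from about (4.1, 2.3) to (2.2, 1.6), a distance of √(1.9² + 0.7²) ≈ 2.0.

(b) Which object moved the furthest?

the magenta cylinder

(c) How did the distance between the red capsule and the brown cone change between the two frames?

-0.5

Before: roughly 4.8 units apart; after: 4.3. That's 0.5 units closer together.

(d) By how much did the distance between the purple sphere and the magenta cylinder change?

-1.0

They were about 9.8 units apart before and 8.8 after — 1.0 units closer together.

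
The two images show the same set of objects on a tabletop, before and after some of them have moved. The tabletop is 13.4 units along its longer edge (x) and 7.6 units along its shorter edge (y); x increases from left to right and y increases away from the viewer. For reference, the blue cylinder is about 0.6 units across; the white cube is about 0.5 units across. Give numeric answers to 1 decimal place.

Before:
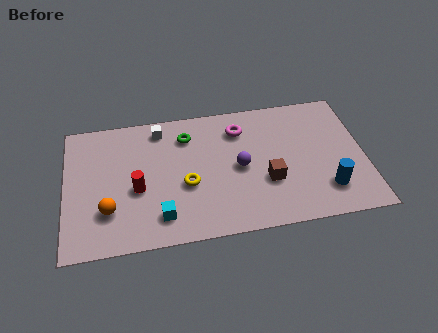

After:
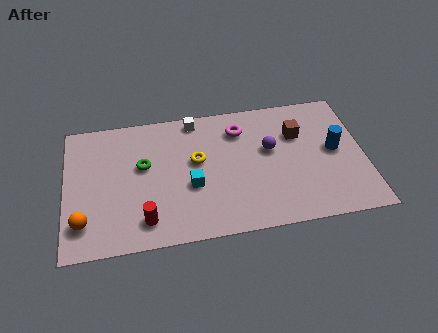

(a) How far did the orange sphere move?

1.2

The orange sphere was near (1.9, 2.2) before and (0.8, 1.7) after, so it travelled √(1.1² + 0.5²) ≈ 1.2 units.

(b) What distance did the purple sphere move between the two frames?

1.6

The purple sphere moved from about (7.8, 3.7) to (9.2, 4.5), a distance of √(1.4² + 0.8²) ≈ 1.6.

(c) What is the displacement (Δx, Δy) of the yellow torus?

(0.5, 1.3)

From the two frames, the yellow torus sits at roughly (5.4, 3.1) before and (5.9, 4.4) after.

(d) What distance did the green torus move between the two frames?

2.4

The green torus was near (5.5, 5.9) before and (3.5, 4.5) after, so it travelled √(2.0² + 1.4²) ≈ 2.4 units.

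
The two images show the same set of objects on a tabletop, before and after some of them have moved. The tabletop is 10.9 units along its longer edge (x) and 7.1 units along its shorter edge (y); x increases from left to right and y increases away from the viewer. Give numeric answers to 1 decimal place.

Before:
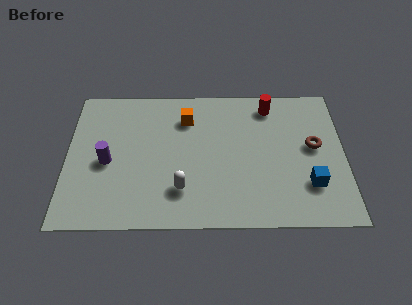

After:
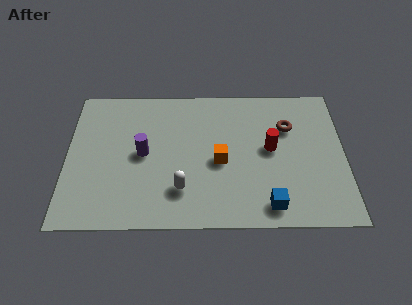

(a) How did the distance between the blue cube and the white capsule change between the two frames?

-1.5

They were about 5.0 units apart before and 3.5 after — 1.5 units closer together.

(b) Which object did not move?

the white capsule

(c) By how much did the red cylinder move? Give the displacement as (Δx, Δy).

(0.0, -2.2)

The red cylinder started near (8.0, 6.0) and ended near (8.0, 3.8).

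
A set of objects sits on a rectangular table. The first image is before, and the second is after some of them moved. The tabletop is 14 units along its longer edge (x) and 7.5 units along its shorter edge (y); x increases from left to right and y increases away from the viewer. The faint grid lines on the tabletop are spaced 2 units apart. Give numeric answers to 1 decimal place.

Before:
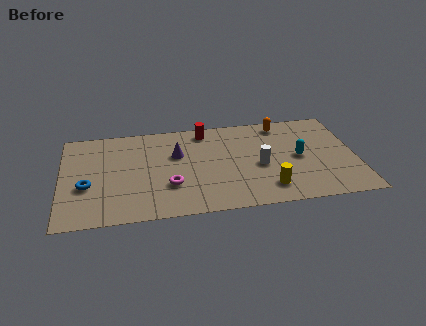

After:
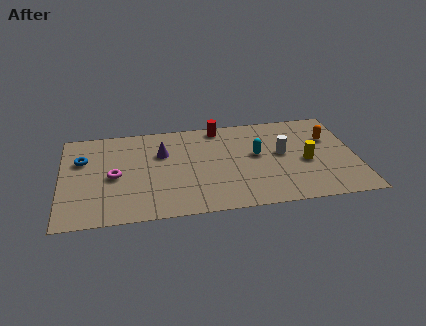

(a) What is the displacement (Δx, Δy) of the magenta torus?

(-2.6, 1.1)

The magenta torus started near (5.1, 2.4) and ended near (2.5, 3.5).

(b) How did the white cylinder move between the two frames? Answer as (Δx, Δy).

(1.1, 0.8)

From the two frames, the white cylinder sits at roughly (9.4, 3.3) before and (10.5, 4.1) after.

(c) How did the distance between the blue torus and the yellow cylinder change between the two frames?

+2.1

They were about 8.6 units apart before and 10.7 after — 2.1 units further apart.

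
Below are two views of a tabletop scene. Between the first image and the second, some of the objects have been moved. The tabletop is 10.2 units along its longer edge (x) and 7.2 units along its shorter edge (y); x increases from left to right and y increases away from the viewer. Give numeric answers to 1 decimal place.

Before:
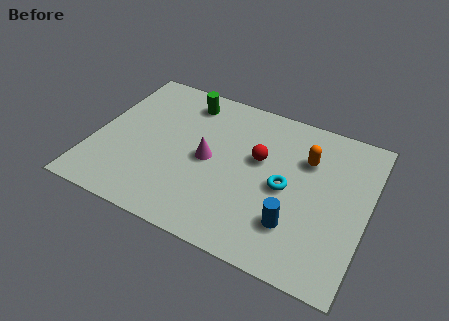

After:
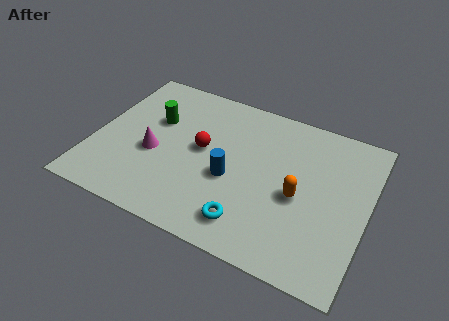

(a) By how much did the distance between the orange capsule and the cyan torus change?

+0.8

Before: roughly 1.7 units apart; after: 2.5. That's 0.8 units further apart.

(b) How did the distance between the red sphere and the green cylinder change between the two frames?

-1.4

Before: roughly 3.4 units apart; after: 2.0. That's 1.4 units closer together.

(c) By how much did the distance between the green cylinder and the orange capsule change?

+1.0

They were about 4.8 units apart before and 5.8 after — 1.0 units further apart.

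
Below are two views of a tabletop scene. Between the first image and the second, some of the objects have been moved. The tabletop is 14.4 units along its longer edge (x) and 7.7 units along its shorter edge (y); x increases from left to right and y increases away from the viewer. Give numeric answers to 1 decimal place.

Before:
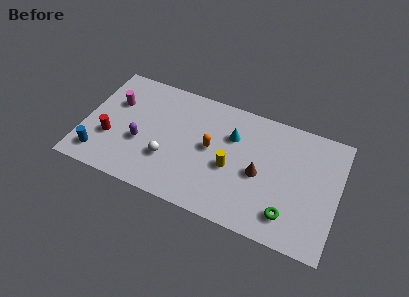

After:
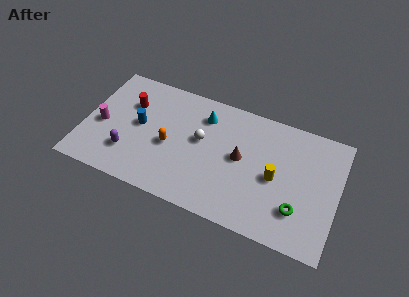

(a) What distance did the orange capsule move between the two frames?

2.4

The orange capsule was near (7.2, 4.1) before and (4.9, 3.4) after, so it travelled √(2.3² + 0.7²) ≈ 2.4 units.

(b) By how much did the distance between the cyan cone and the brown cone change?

+0.5

Before: roughly 2.5 units apart; after: 3.0. That's 0.5 units further apart.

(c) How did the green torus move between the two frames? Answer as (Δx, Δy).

(0.5, 0.5)

The green torus was at about (11.8, 1.6) and moved to about (12.3, 2.1).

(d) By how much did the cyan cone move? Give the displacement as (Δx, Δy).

(-1.7, 0.7)

The cyan cone was at about (8.3, 5.3) and moved to about (6.6, 6.0).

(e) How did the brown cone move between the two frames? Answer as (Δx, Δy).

(-1.1, 0.6)

The brown cone started near (10.0, 3.5) and ended near (8.9, 4.1).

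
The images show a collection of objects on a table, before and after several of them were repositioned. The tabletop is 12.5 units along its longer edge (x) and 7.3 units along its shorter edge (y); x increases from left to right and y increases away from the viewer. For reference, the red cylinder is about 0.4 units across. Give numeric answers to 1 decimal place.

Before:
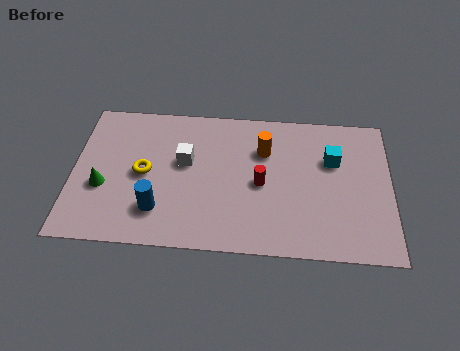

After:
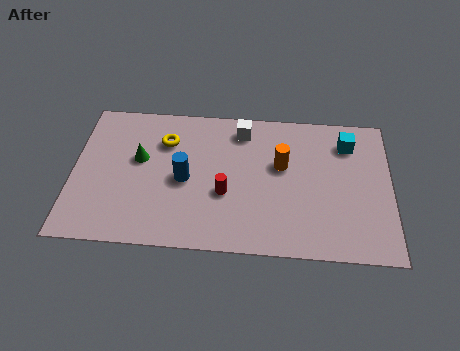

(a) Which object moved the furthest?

the white cube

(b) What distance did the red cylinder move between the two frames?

1.5

The red cylinder moved from about (7.4, 3.4) to (6.0, 2.8), a distance of √(1.4² + 0.6²) ≈ 1.5.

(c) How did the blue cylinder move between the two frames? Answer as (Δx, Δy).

(1.0, 1.6)

From the two frames, the blue cylinder sits at roughly (3.4, 1.8) before and (4.4, 3.4) after.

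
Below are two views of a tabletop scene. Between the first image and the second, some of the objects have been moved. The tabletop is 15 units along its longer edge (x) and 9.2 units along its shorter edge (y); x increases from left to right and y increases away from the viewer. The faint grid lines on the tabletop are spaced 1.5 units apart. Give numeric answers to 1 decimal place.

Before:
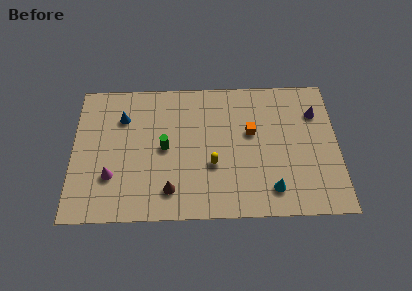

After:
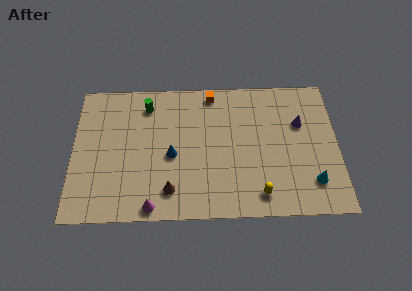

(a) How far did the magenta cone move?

3.0

The magenta cone was near (2.2, 2.8) before and (4.5, 0.8) after, so it travelled √(2.3² + 2.0²) ≈ 3.0 units.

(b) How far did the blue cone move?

3.8

The blue cone moved from about (2.8, 6.7) to (5.6, 4.1), a distance of √(2.8² + 2.6²) ≈ 3.8.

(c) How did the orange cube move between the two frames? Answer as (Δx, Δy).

(-2.2, 2.7)

The orange cube was at about (10.1, 5.5) and moved to about (7.9, 8.2).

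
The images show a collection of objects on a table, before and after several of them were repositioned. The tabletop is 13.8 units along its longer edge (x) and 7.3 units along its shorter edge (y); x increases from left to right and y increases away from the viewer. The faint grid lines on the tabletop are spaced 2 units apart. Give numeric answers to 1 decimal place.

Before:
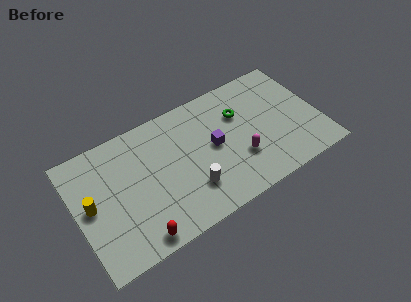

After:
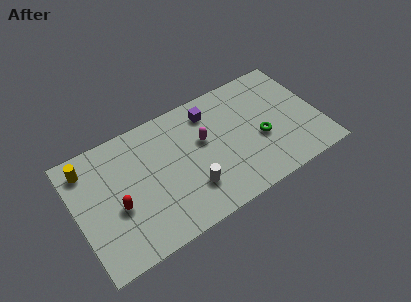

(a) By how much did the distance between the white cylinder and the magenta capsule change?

-0.3

The distance was about 2.9 in the first image and 2.6 in the second, so they moved 0.3 units closer together.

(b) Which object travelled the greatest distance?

the magenta capsule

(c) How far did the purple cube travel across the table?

2.1

The purple cube was near (7.8, 3.8) before and (7.9, 5.9) after, so it travelled √(0.1² + 2.1²) ≈ 2.1 units.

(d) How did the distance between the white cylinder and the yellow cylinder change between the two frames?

+0.9

Before: roughly 5.7 units apart; after: 6.6. That's 0.9 units further apart.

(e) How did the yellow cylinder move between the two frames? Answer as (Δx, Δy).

(0.1, 2.2)

The yellow cylinder started near (0.8, 3.8) and ended near (0.9, 6.0).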